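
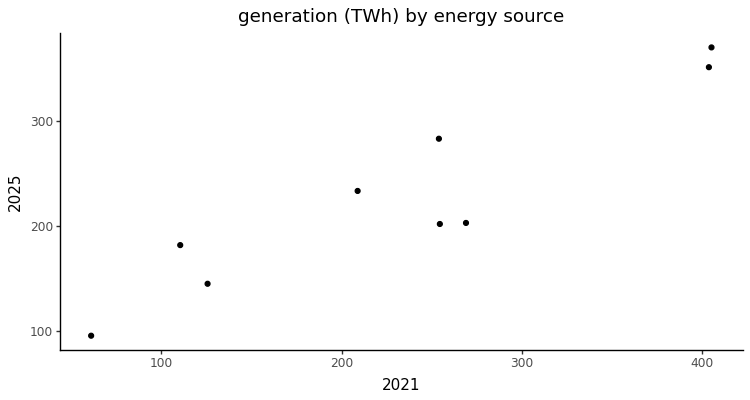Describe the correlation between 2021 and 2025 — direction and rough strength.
Points are positively correlated; strong (|r| ≈ 0.9).

positive, strong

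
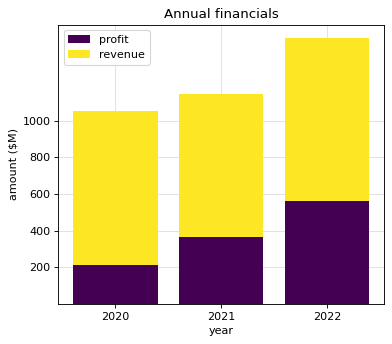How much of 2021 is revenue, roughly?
≈ 800

revenue top ≈ 1200, bottom ≈ 400; segment ≈ 800.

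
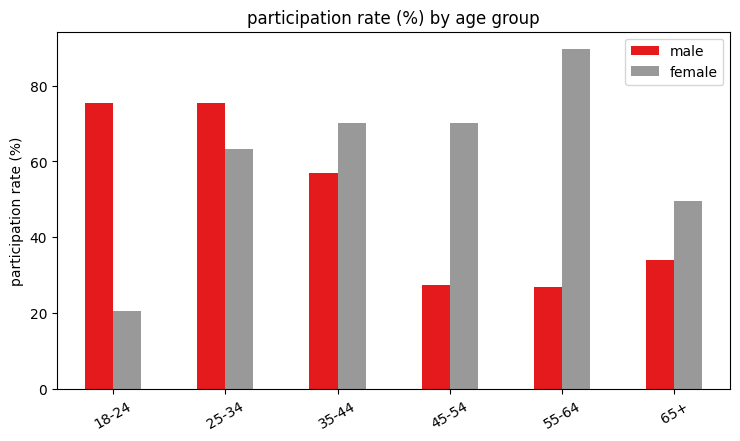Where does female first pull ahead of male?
35-44

25-34: female ≈ 60 vs male ≈ 80 (not yet); 35-44: female ≈ 70 vs male ≈ 60 (first crossover).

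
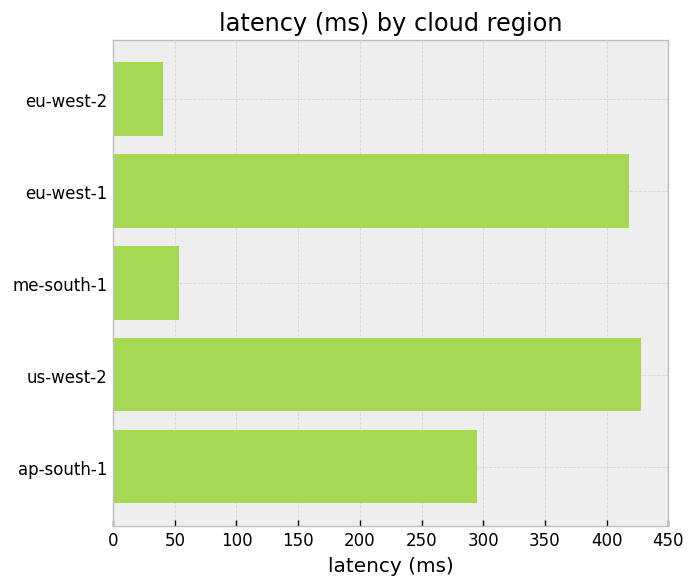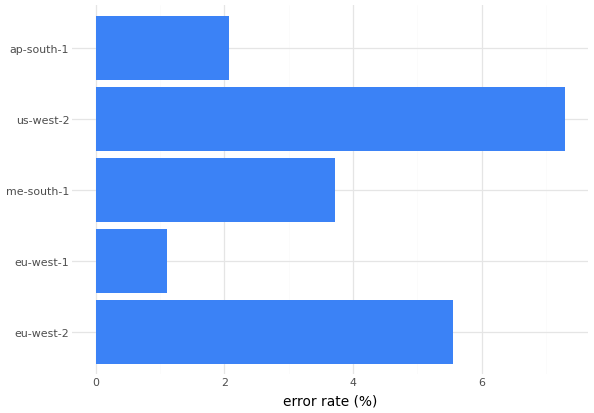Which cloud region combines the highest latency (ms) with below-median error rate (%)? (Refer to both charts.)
Chart 2 median error rate (%) ≈ 4; below-median cloud regions: eu-west-1, ap-south-1. Among those, eu-west-1 has the highest latency (ms) (≈ 400).

eu-west-1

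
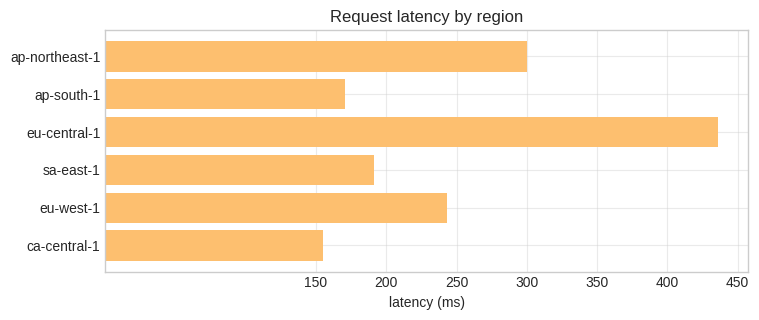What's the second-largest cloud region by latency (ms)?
ap-northeast-1

Top 3: eu-central-1 ≈ 450, ap-northeast-1 ≈ 300, eu-west-1 ≈ 250.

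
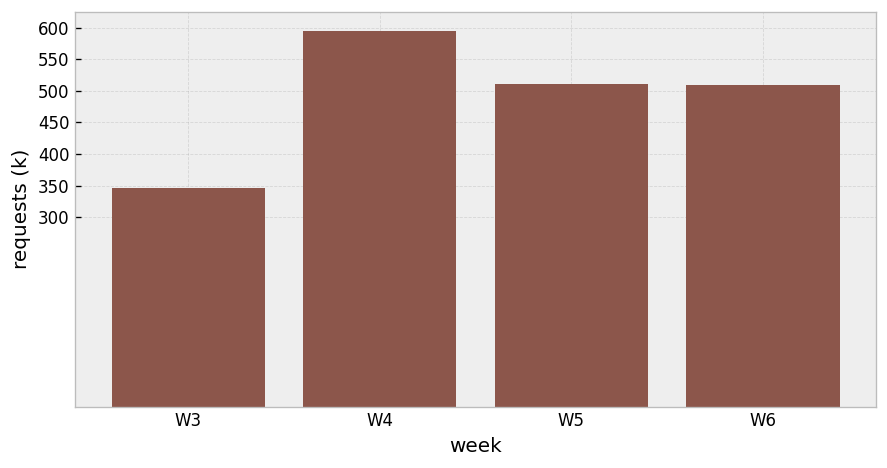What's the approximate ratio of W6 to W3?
≈ 1.43×

W6 ≈ 500, W3 ≈ 350; 500/350 ≈ 1.43.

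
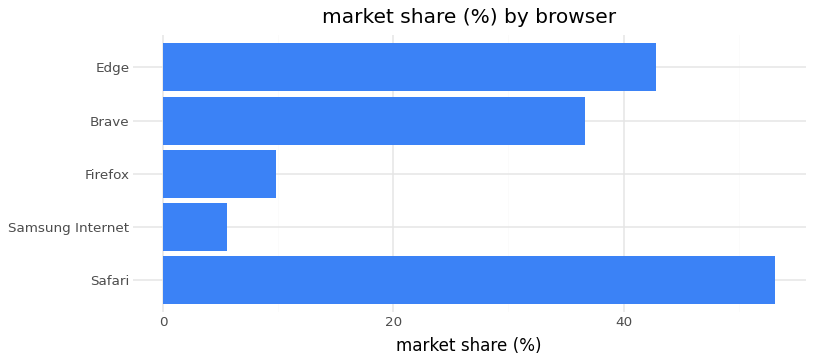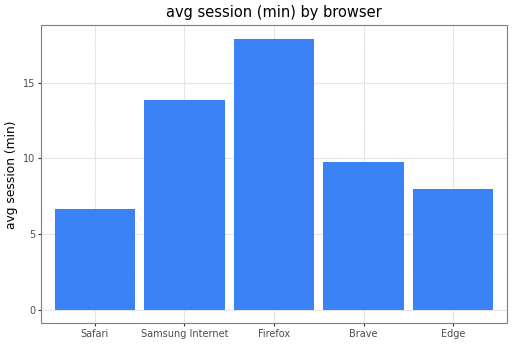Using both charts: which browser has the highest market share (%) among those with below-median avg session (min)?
Chart 2 median avg session (min) ≈ 10; below-median browsers: Safari, Edge. Among those, Safari has the highest market share (%) (≈ 55).

Safari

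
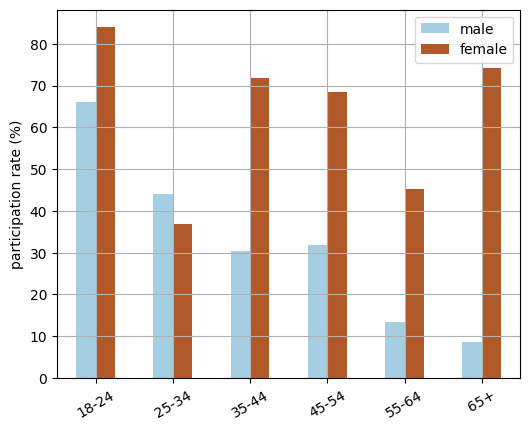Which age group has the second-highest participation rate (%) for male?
25-34

Top 3 for male: 18-24 ≈ 70, 25-34 ≈ 40, 45-54 ≈ 30.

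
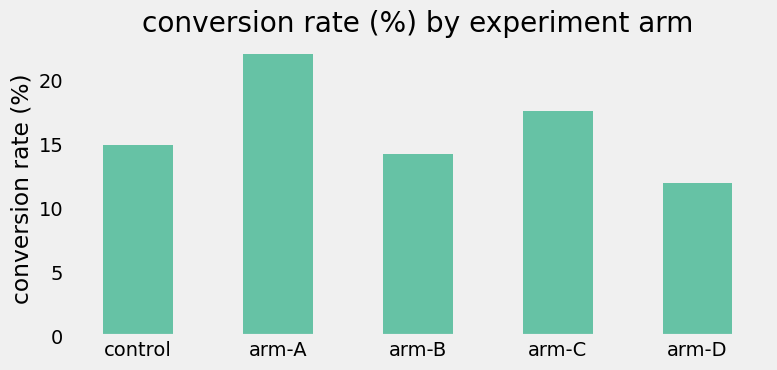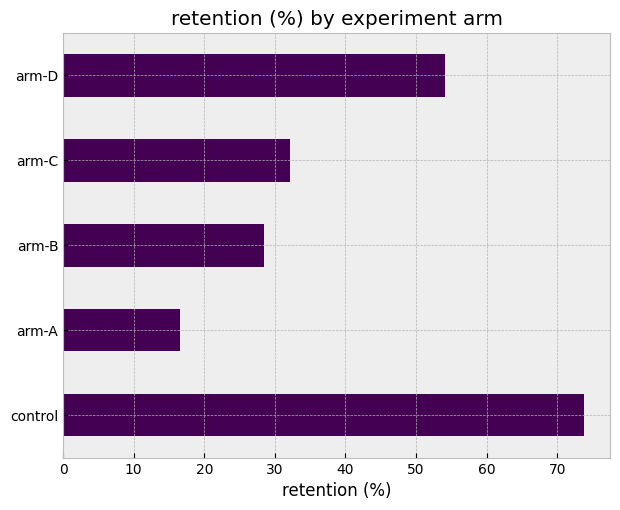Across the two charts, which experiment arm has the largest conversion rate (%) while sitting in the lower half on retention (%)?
Chart 2 median retention (%) ≈ 30; below-median experiment arms: arm-A, arm-B. Among those, arm-A has the highest conversion rate (%) (≈ 20).

arm-A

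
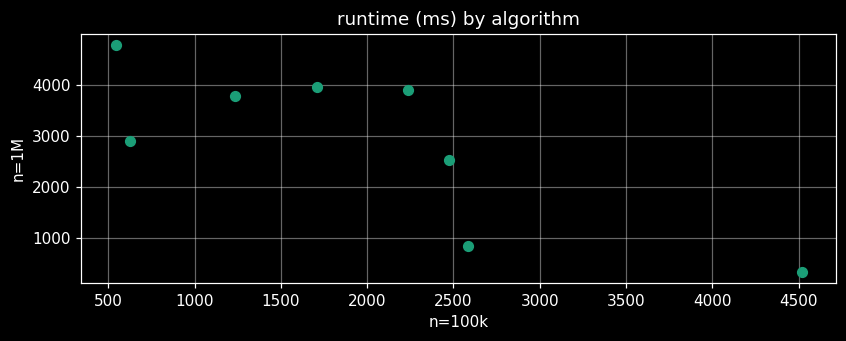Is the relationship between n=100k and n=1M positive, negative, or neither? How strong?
Points are negatively correlated; strong (|r| ≈ 0.8).

negative, strong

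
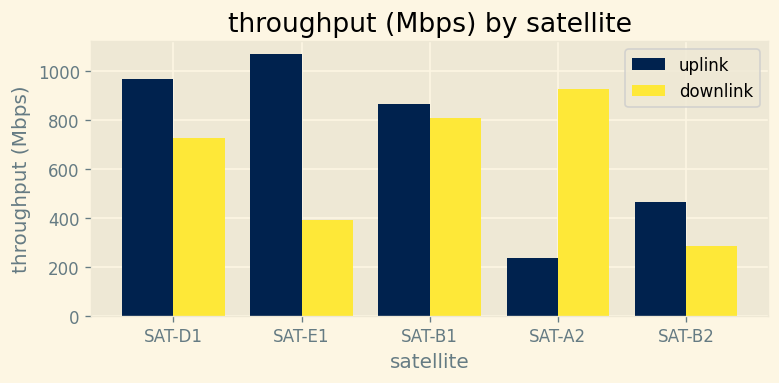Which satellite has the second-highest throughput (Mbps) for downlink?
Top 3 for downlink: SAT-A2 ≈ 900, SAT-B1 ≈ 800, SAT-D1 ≈ 700.

SAT-B1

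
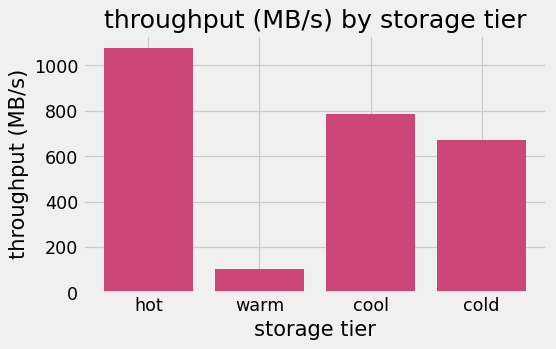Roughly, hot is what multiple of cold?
≈ 1.57×

hot ≈ 1100, cold ≈ 700; 1100/700 ≈ 1.57.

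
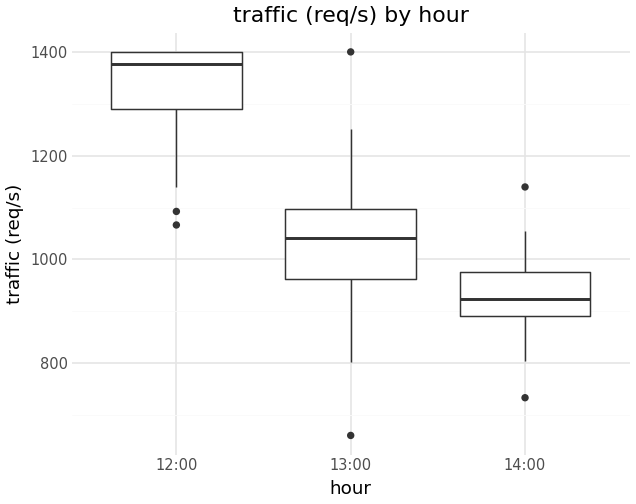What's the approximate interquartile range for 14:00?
≈ 100

Q3 ≈ 1000, Q1 ≈ 900; IQR ≈ 100.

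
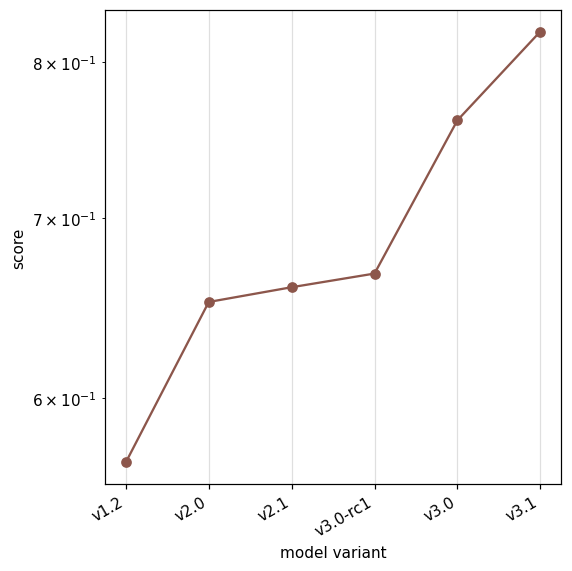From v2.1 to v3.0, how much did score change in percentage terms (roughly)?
≈ +15.4%

v2.1 ≈ 0.65, v3.0 ≈ 0.75; (0.75 − 0.65) / 0.65 ≈ +15.4%.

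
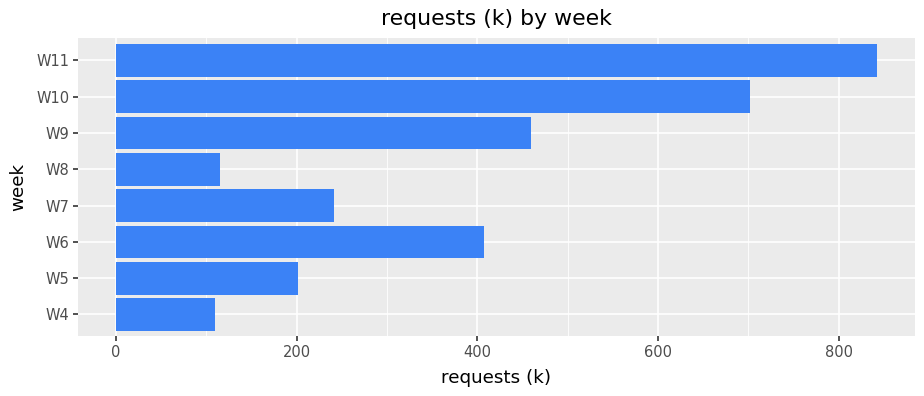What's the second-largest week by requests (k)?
Top 3: W11 ≈ 800, W10 ≈ 700, W9 ≈ 500.

W10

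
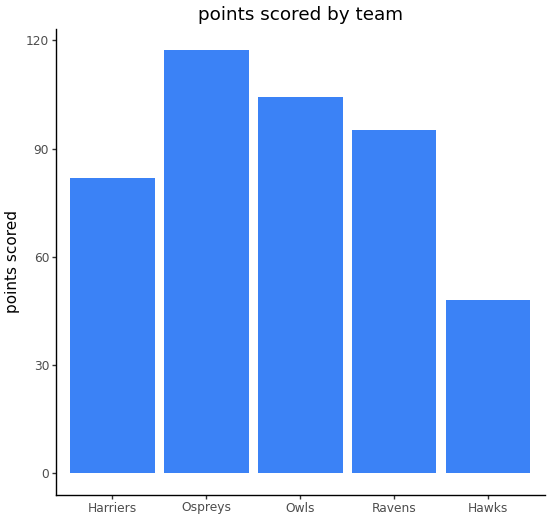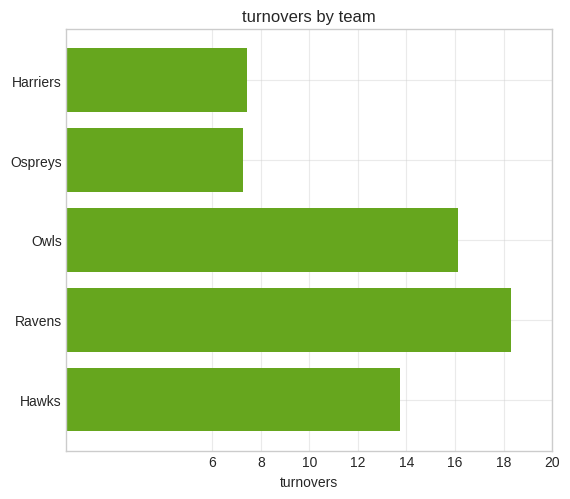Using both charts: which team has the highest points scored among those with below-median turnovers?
Chart 2 median turnovers ≈ 14; below-median teams: Harriers, Ospreys. Among those, Ospreys has the highest points scored (≈ 120).

Ospreys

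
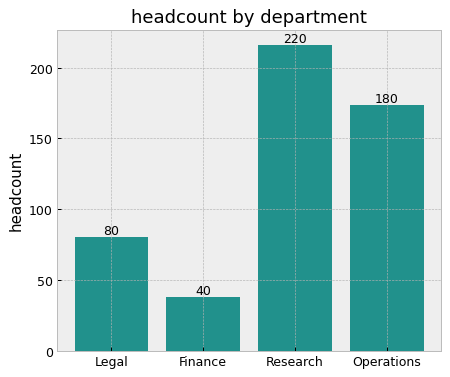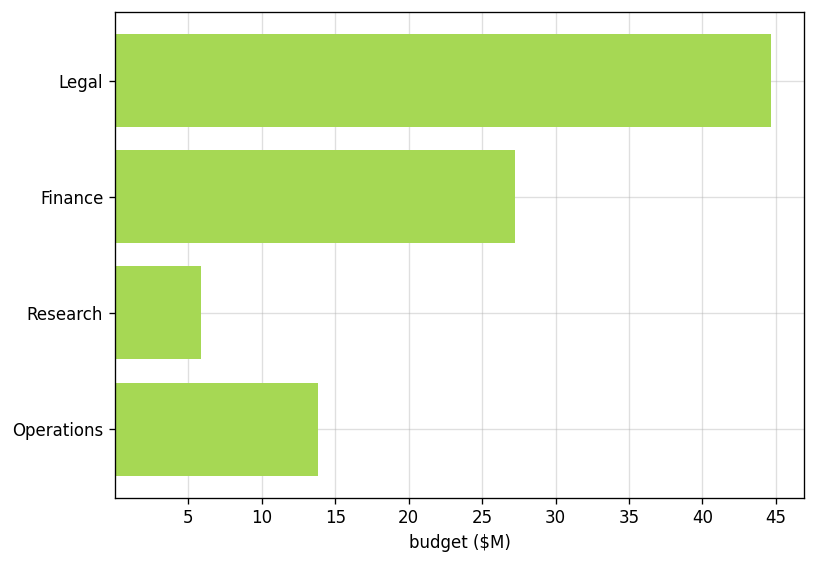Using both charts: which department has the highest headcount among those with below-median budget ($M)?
Chart 2 median budget ($M) ≈ 20; below-median departments: Research, Operations. Among those, Research has the highest headcount (≈ 220).

Research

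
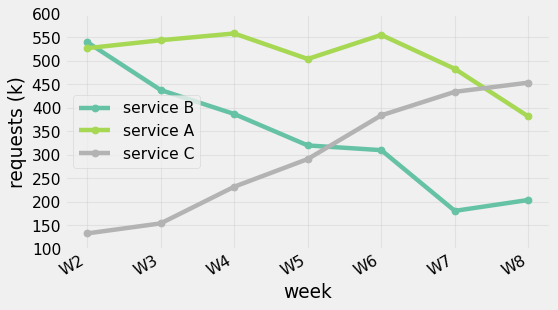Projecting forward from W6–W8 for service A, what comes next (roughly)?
Last three: 550, 500, 400 → slope ≈ -75/step → next ≈ 325.

≈ 325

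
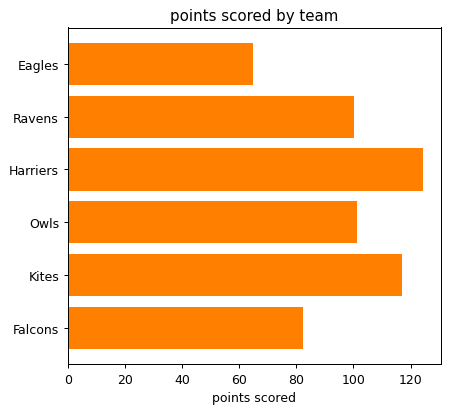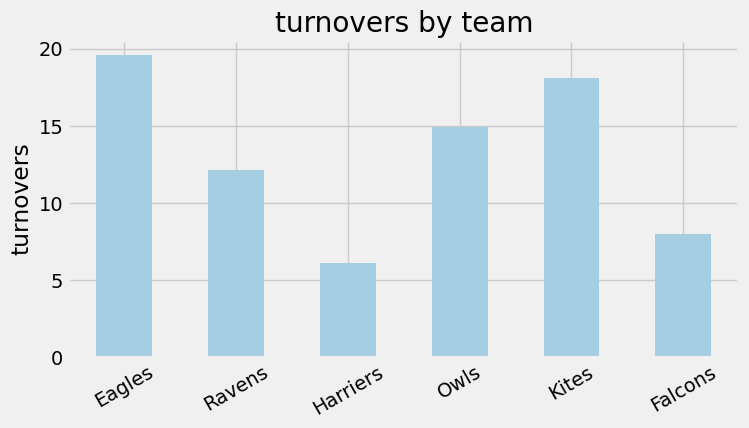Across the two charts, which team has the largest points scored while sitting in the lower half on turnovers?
Chart 2 median turnovers ≈ 14; below-median teams: Ravens, Harriers, Falcons. Among those, Harriers has the highest points scored (≈ 120).

Harriers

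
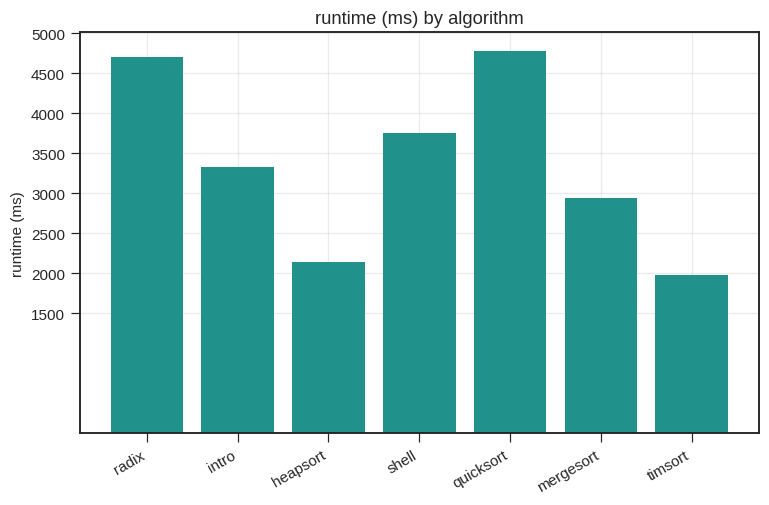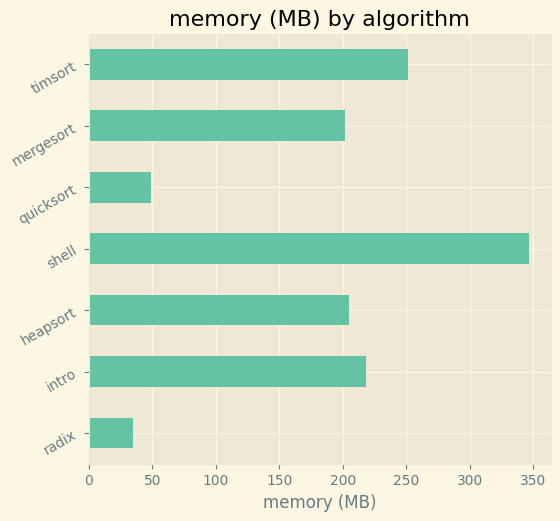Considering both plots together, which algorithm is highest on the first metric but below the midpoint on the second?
Chart 2 median memory (MB) ≈ 200; below-median algorithms: radix, quicksort, mergesort. Among those, quicksort has the highest runtime (ms) (≈ 5000).

quicksort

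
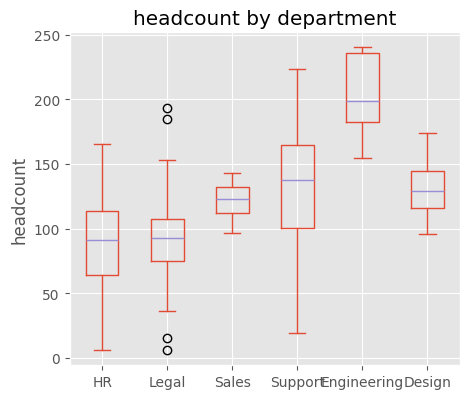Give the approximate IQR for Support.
Q3 ≈ 160, Q1 ≈ 100; IQR ≈ 60.

≈ 60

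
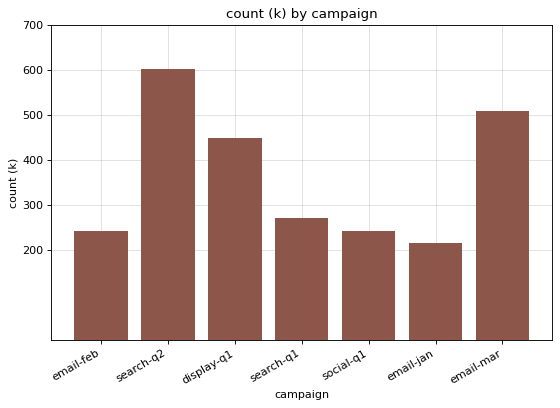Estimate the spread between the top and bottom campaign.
≈ 400

Max search-q2 ≈ 600, min email-jan ≈ 200; range ≈ 400.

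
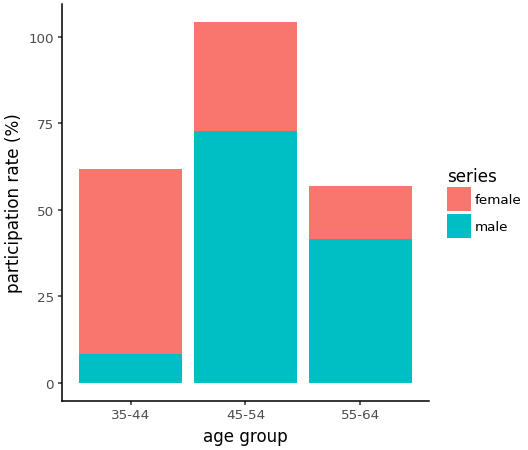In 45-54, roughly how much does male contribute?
male top ≈ 70, bottom ≈ 0; segment ≈ 70.

≈ 70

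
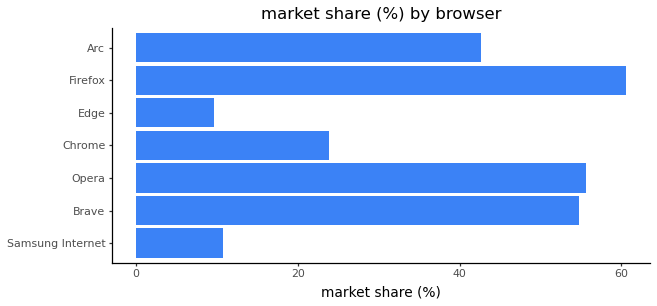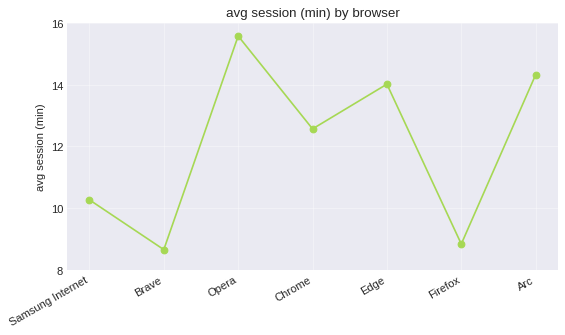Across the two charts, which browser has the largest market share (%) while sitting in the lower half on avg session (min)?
Chart 2 median avg session (min) ≈ 12; below-median browsers: Samsung Internet, Brave, Firefox. Among those, Firefox has the highest market share (%) (≈ 60).

Firefox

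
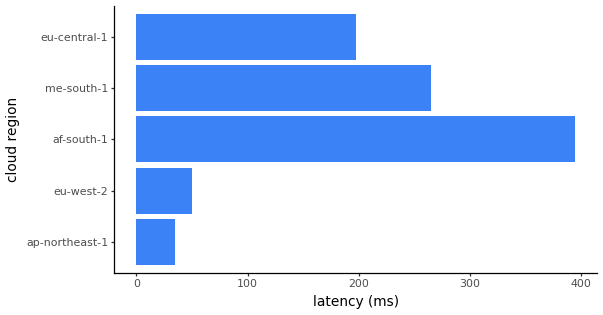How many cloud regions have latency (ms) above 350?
Above 350: af-south-1.

1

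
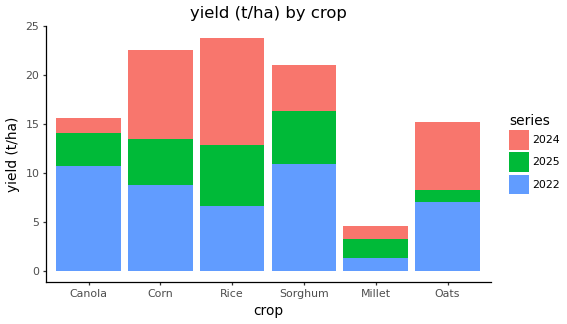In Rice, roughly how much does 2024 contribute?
2024 top ≈ 24, bottom ≈ 12; segment ≈ 12.

≈ 12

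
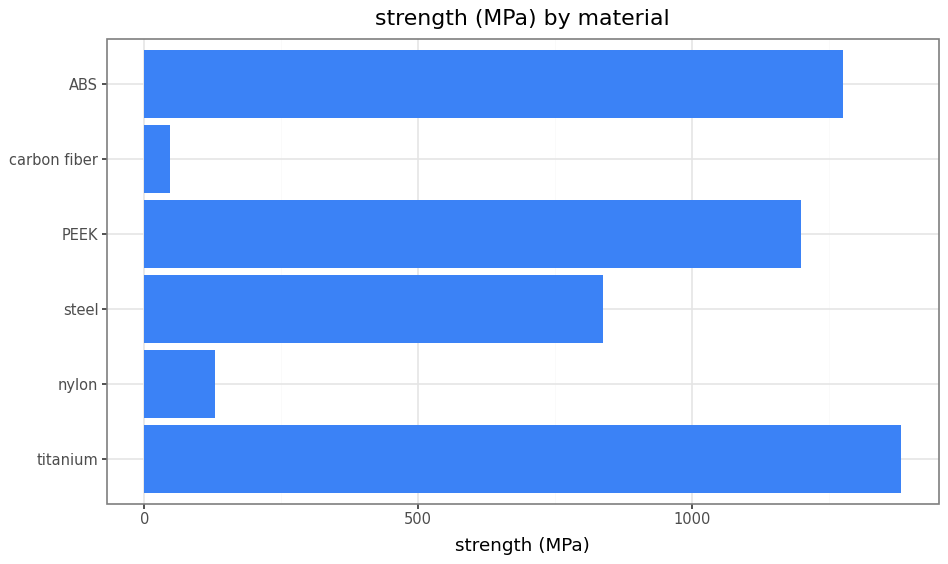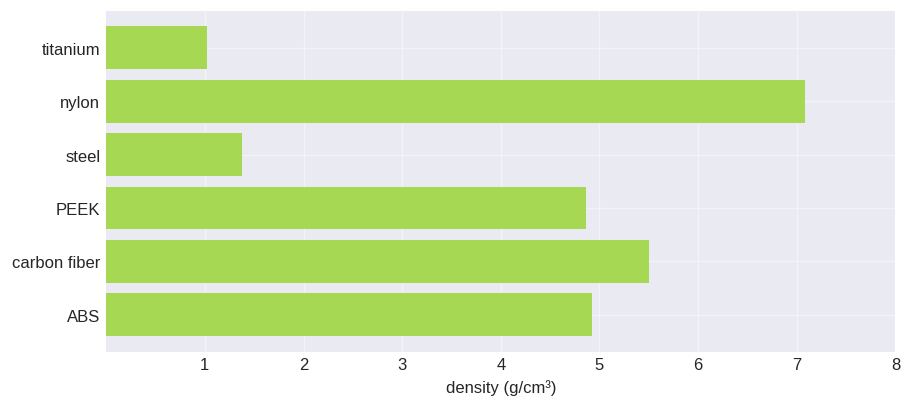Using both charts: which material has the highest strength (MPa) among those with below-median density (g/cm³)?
Chart 2 median density (g/cm³) ≈ 5; below-median materials: titanium, steel, PEEK. Among those, titanium has the highest strength (MPa) (≈ 1400).

titanium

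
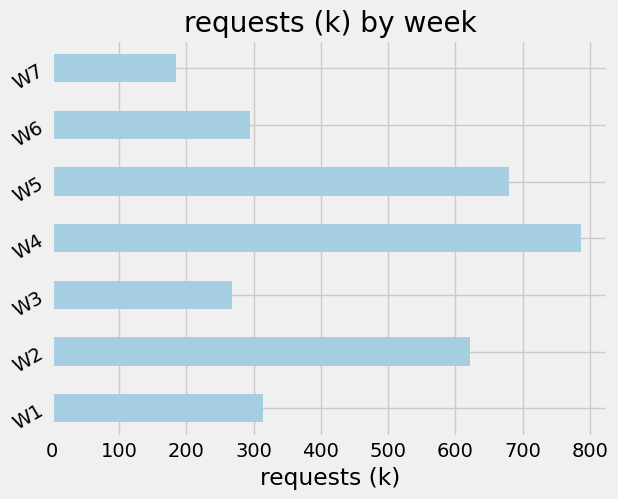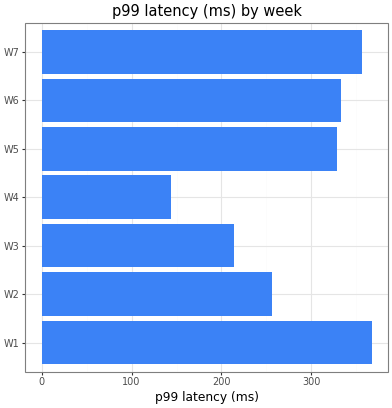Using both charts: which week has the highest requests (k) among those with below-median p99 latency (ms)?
Chart 2 median p99 latency (ms) ≈ 350; below-median weeks: W2, W3, W4. Among those, W4 has the highest requests (k) (≈ 800).

W4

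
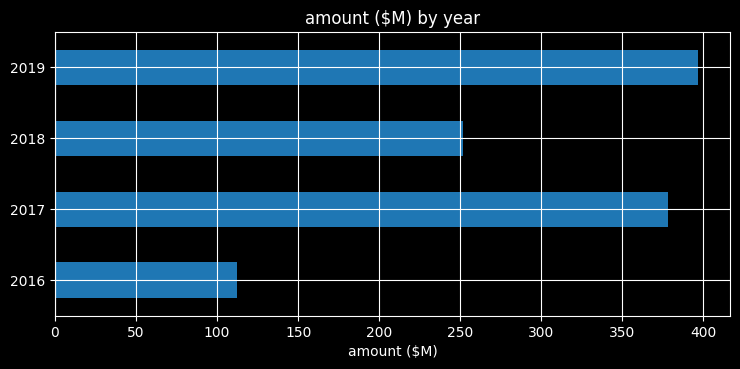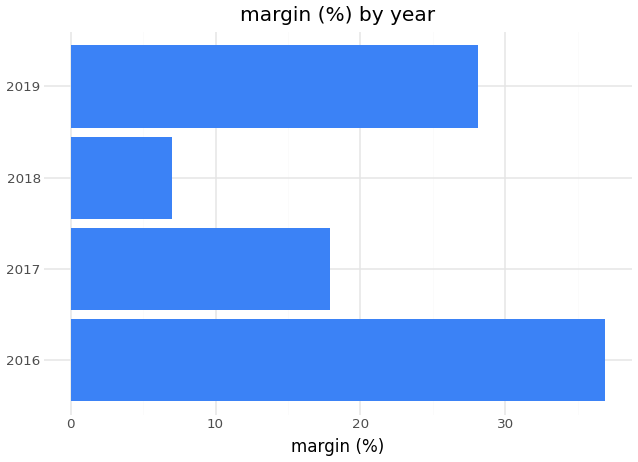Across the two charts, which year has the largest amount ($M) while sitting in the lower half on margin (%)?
Chart 2 median margin (%) ≈ 25; below-median years: 2017, 2018. Among those, 2017 has the highest amount ($M) (≈ 400).

2017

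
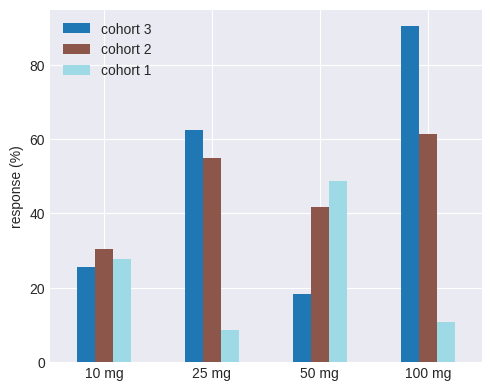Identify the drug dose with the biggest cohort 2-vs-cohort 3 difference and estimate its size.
100 mg, ≈ 30 %

100 mg: cohort 2 ≈ 60, cohort 3 ≈ 90 → gap ≈ 30. Next-largest (50 mg) is only ≈ 20.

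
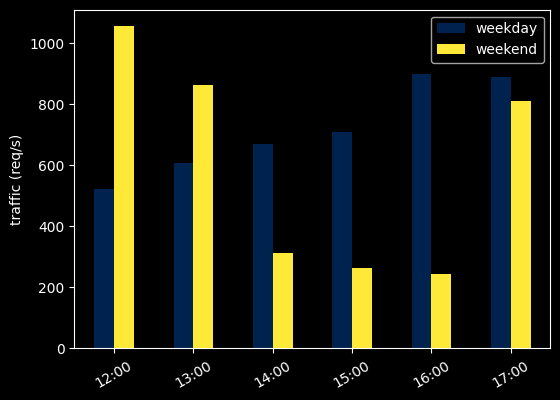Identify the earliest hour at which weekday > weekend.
14:00

13:00: weekday ≈ 600 vs weekend ≈ 900 (not yet); 14:00: weekday ≈ 700 vs weekend ≈ 300 (first crossover).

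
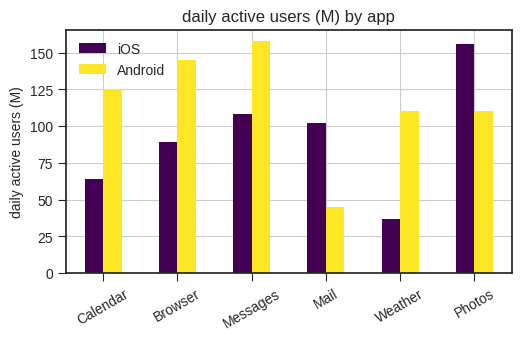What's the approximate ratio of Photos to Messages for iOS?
≈ 1.6×

Photos ≈ 160, Messages ≈ 100; 160/100 ≈ 1.6.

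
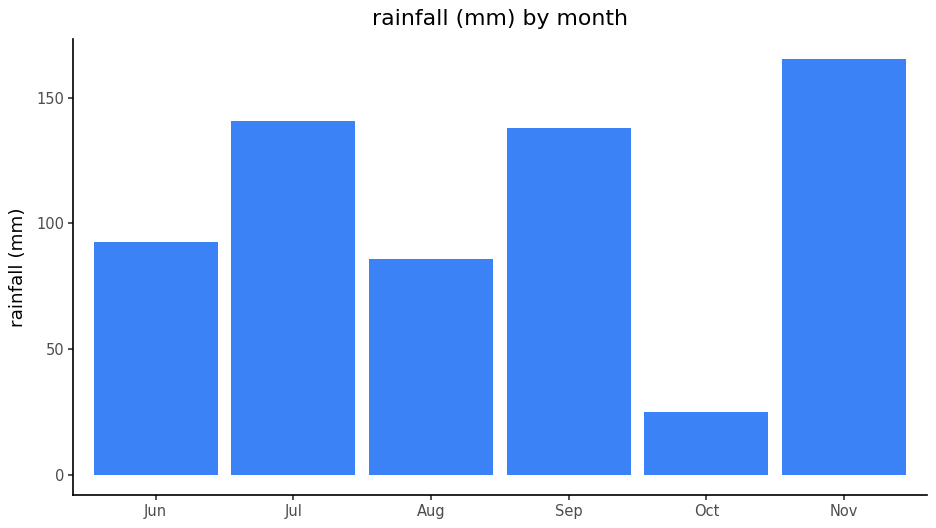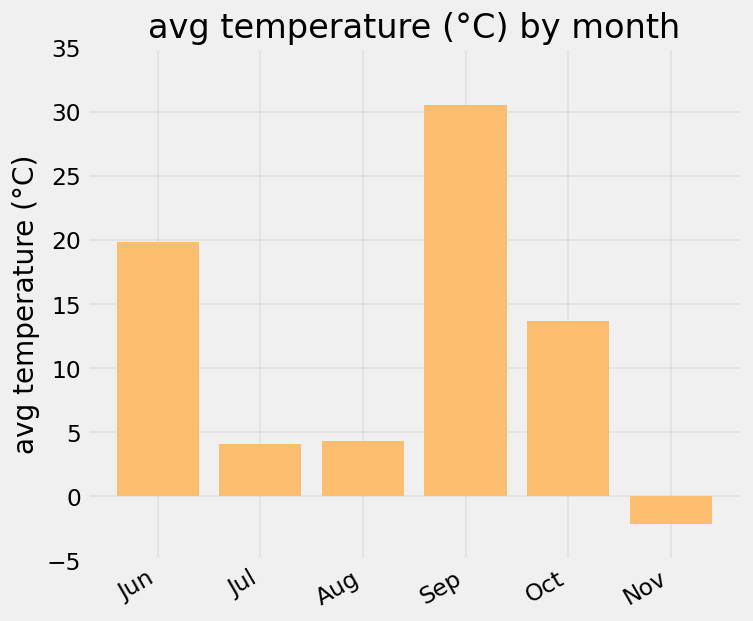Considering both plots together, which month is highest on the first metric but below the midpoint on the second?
Nov

Chart 2 median avg temperature (°C) ≈ 10; below-median months: Jul, Aug, Nov. Among those, Nov has the highest rainfall (mm) (≈ 160).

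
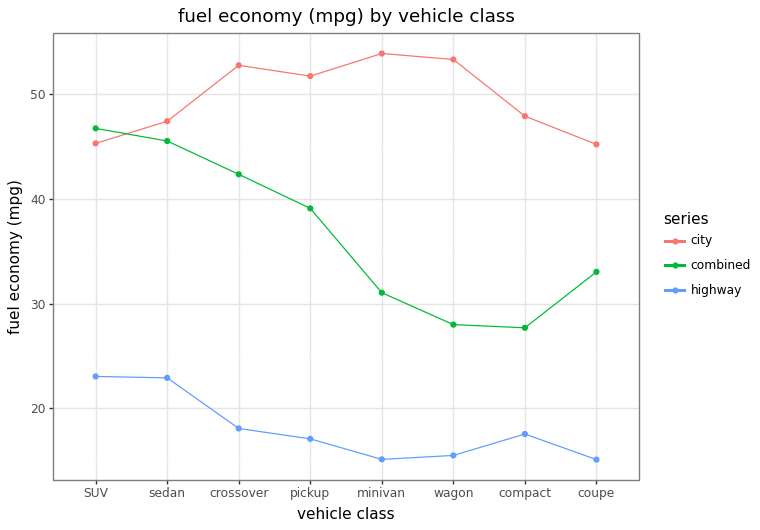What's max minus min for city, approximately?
≈ 10

Max minivan ≈ 55, min coupe ≈ 45; range ≈ 10.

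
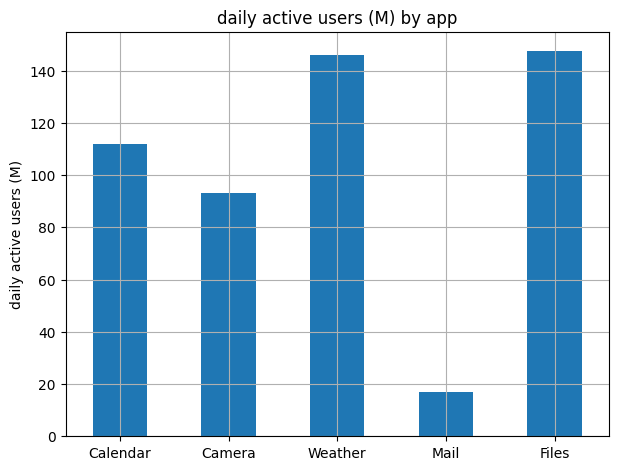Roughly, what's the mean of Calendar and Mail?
(120 + 20) / 2 ≈ 70.

≈ 70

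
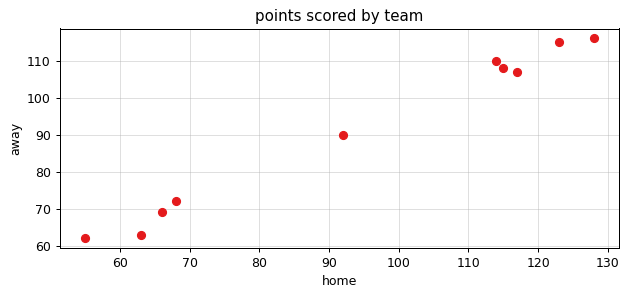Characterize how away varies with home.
Points are positively correlated; strong (|r| ≈ 1.0).

positive, strong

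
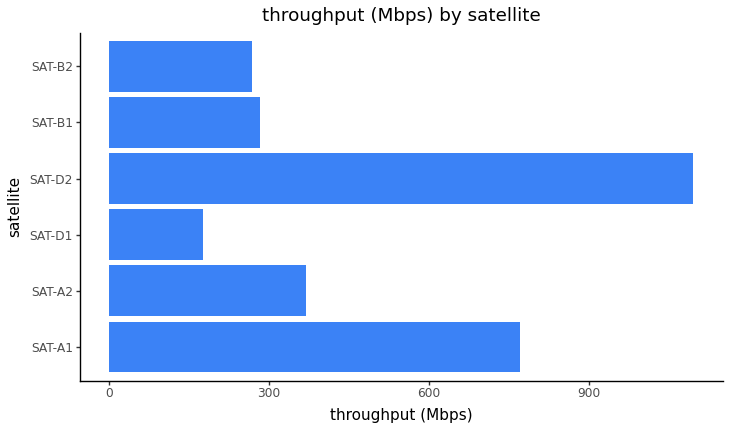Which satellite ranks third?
Top 4: SAT-D2 ≈ 1100, SAT-A1 ≈ 800, SAT-A2 ≈ 400, SAT-B1 ≈ 300.

SAT-A2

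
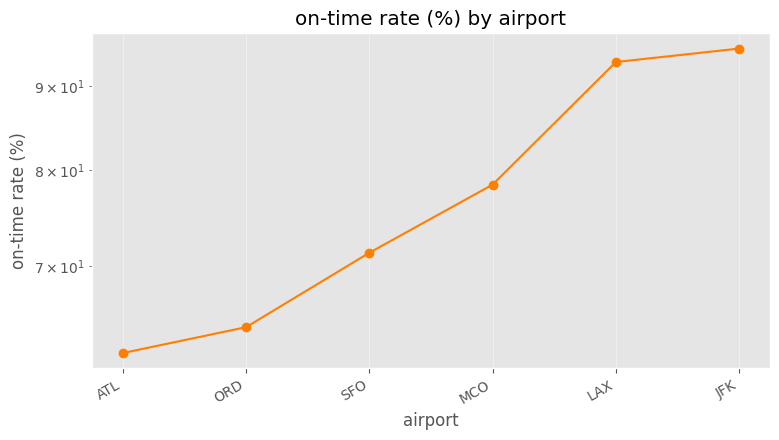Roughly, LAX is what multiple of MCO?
LAX ≈ 95, MCO ≈ 80; 95/80 ≈ 1.19.

≈ 1.19×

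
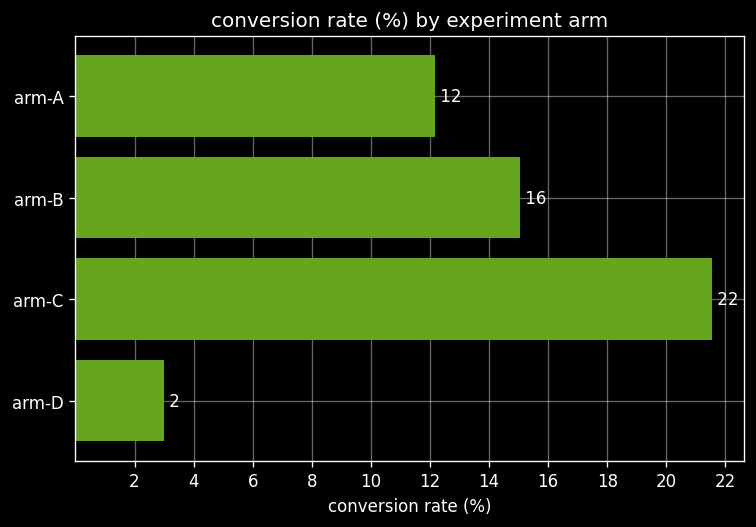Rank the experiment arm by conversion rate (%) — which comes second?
arm-B

Top 3: arm-C ≈ 22, arm-B ≈ 16, arm-A ≈ 12.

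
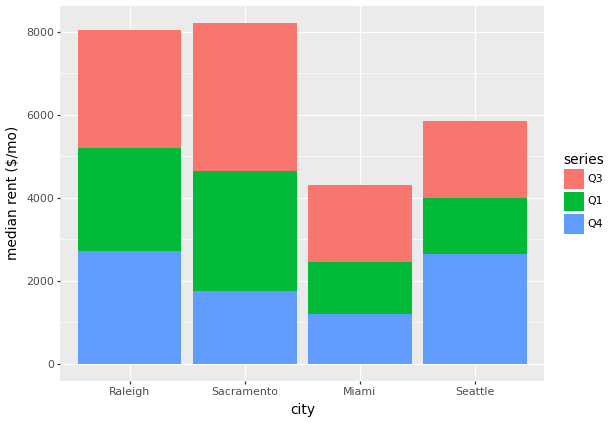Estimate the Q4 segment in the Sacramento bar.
≈ 2000

Q4 top ≈ 2000, bottom ≈ 0; segment ≈ 2000.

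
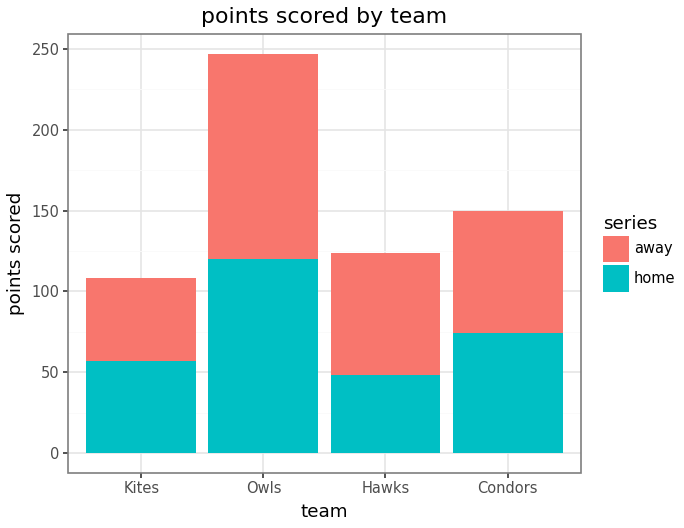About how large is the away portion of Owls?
≈ 125

away top ≈ 250, bottom ≈ 125; segment ≈ 125.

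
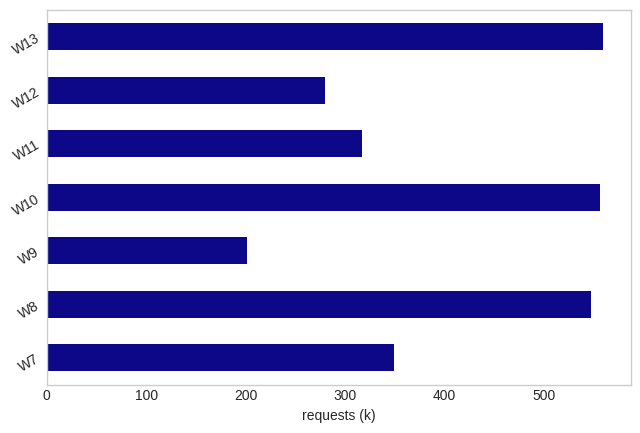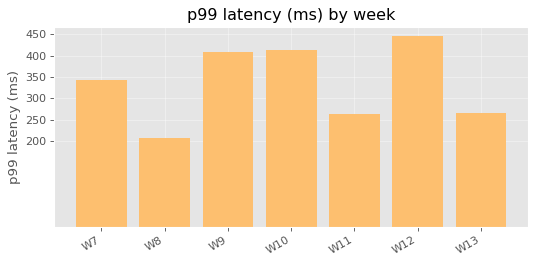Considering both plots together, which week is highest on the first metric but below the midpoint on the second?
Chart 2 median p99 latency (ms) ≈ 350; below-median weeks: W8, W11, W13. Among those, W13 has the highest requests (k) (≈ 600).

W13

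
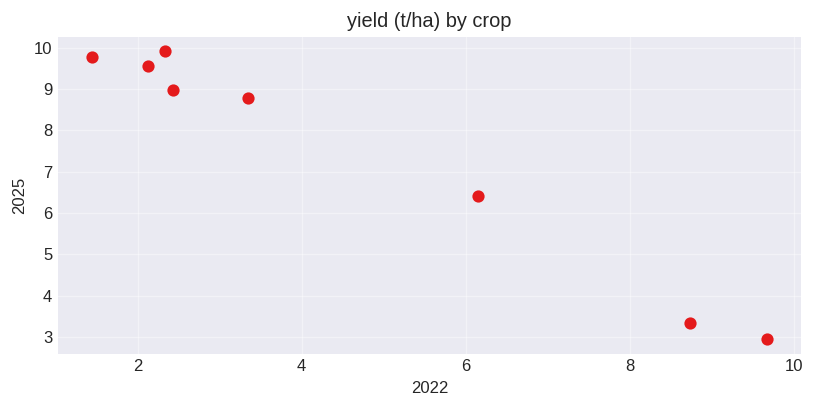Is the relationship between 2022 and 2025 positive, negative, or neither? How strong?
negative, strong

Points are negatively correlated; strong (|r| ≈ 1.0).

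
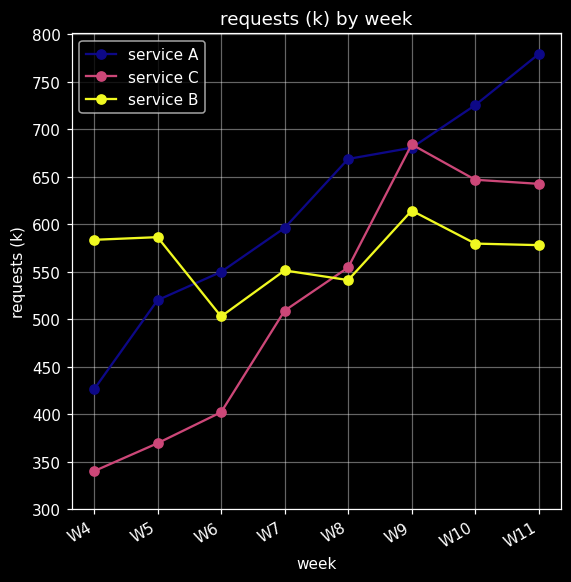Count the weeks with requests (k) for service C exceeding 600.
3

Above 600: W9, W10, W11.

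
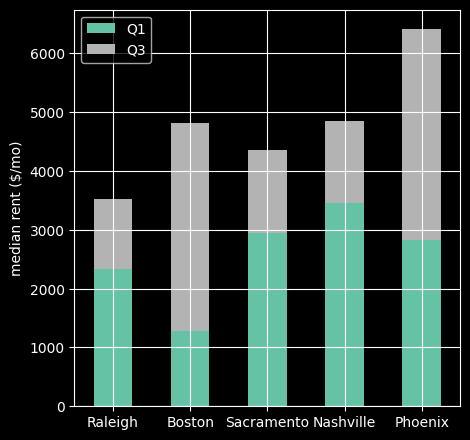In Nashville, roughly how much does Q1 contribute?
Q1 top ≈ 3000, bottom ≈ 0; segment ≈ 3000.

≈ 3000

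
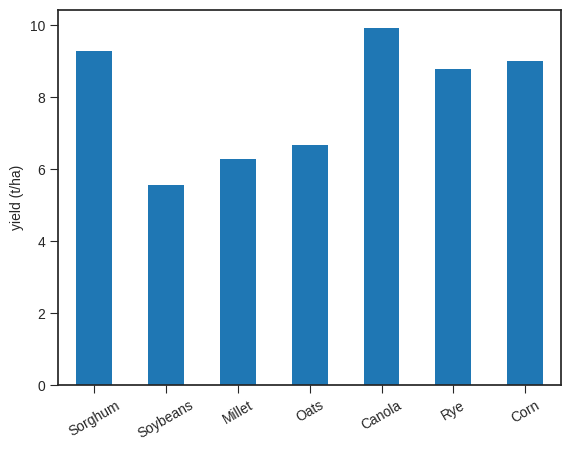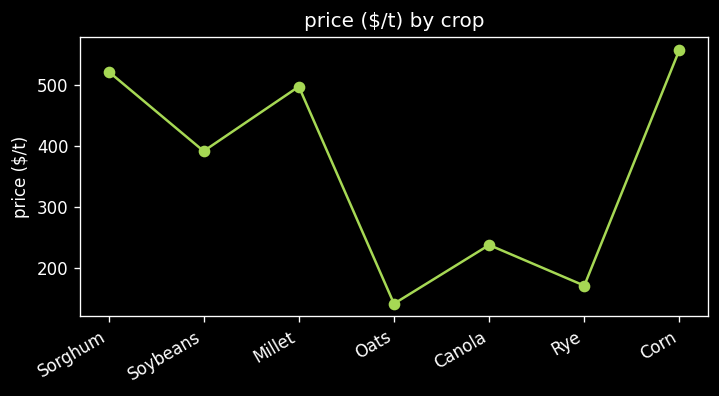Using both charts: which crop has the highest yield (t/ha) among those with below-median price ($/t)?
Canola

Chart 2 median price ($/t) ≈ 400; below-median crops: Oats, Canola, Rye. Among those, Canola has the highest yield (t/ha) (≈ 10).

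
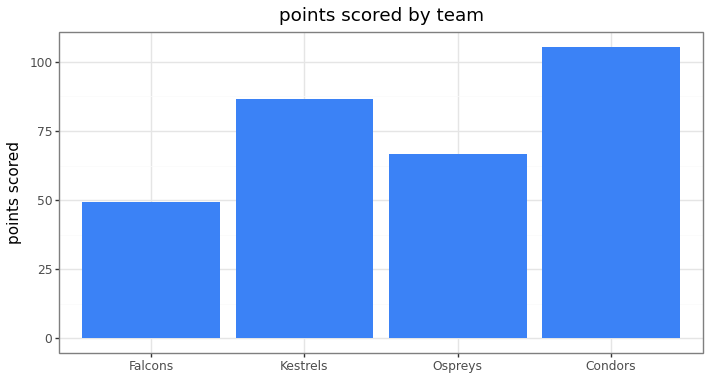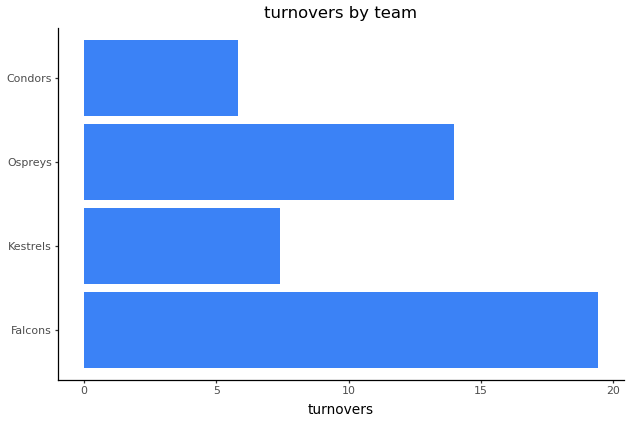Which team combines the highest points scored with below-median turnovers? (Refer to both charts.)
Condors

Chart 2 median turnovers ≈ 10; below-median teams: Kestrels, Condors. Among those, Condors has the highest points scored (≈ 110).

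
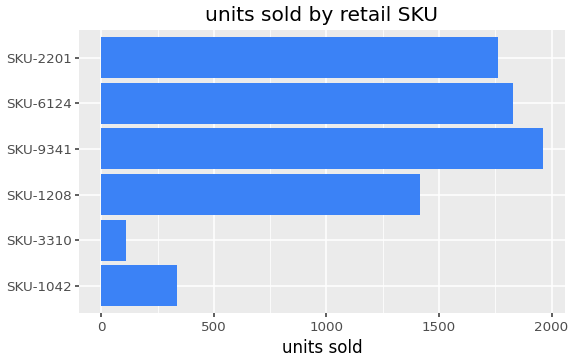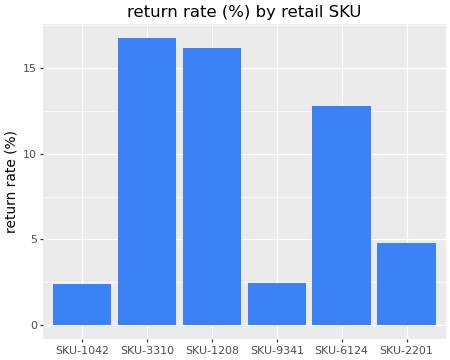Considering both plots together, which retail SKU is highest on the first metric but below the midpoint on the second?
Chart 2 median return rate (%) ≈ 8; below-median retail SKUs: SKU-1042, SKU-9341, SKU-2201. Among those, SKU-9341 has the highest units sold (≈ 2000).

SKU-9341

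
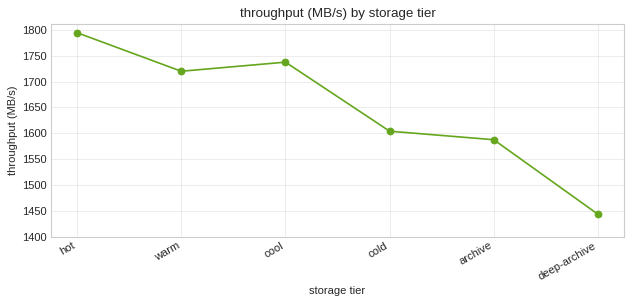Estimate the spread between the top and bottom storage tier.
≈ 350

Max hot ≈ 1800, min deep-archive ≈ 1450; range ≈ 350.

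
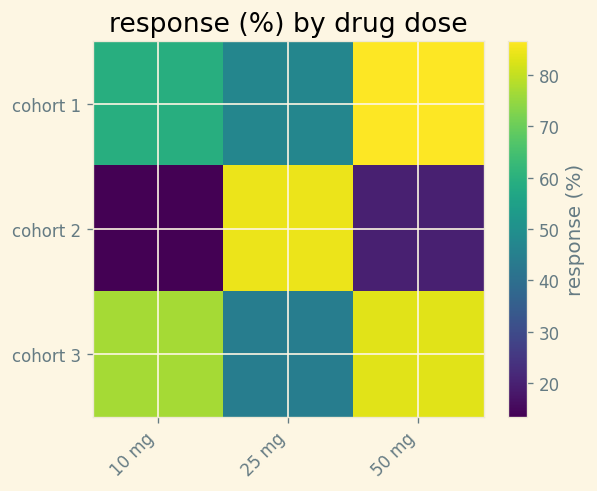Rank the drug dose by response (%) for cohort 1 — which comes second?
10 mg

Top 3 for cohort 1: 50 mg ≈ 90, 10 mg ≈ 60, 25 mg ≈ 50.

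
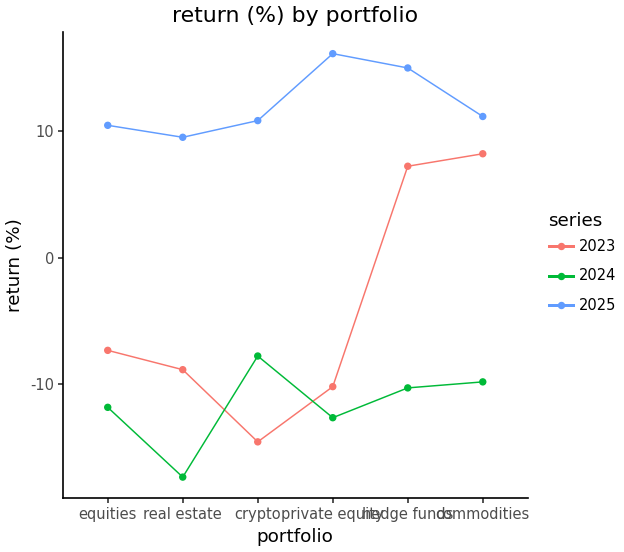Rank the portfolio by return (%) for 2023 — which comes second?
hedge funds

Top 3 for 2023: commodities ≈ 10, hedge funds ≈ 5, equities ≈ -5.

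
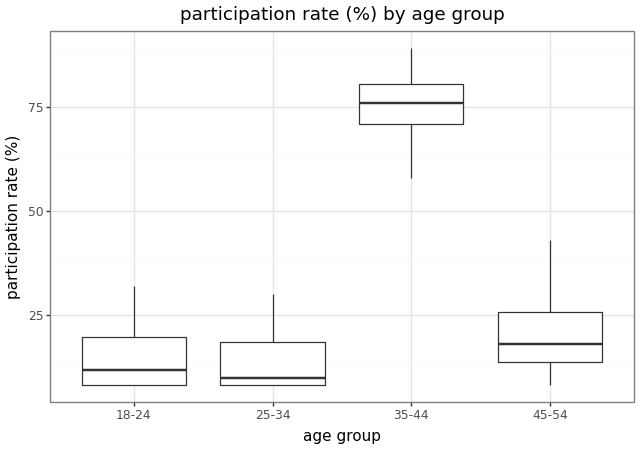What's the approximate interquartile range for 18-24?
≈ 10

Q3 ≈ 20, Q1 ≈ 10; IQR ≈ 10.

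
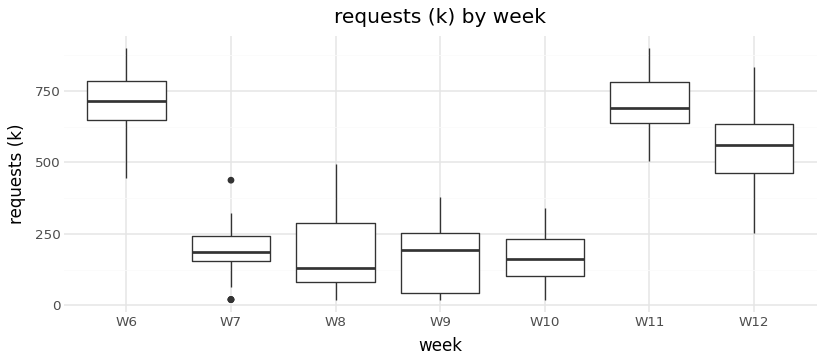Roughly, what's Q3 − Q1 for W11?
Q3 ≈ 800, Q1 ≈ 650; IQR ≈ 150.

≈ 150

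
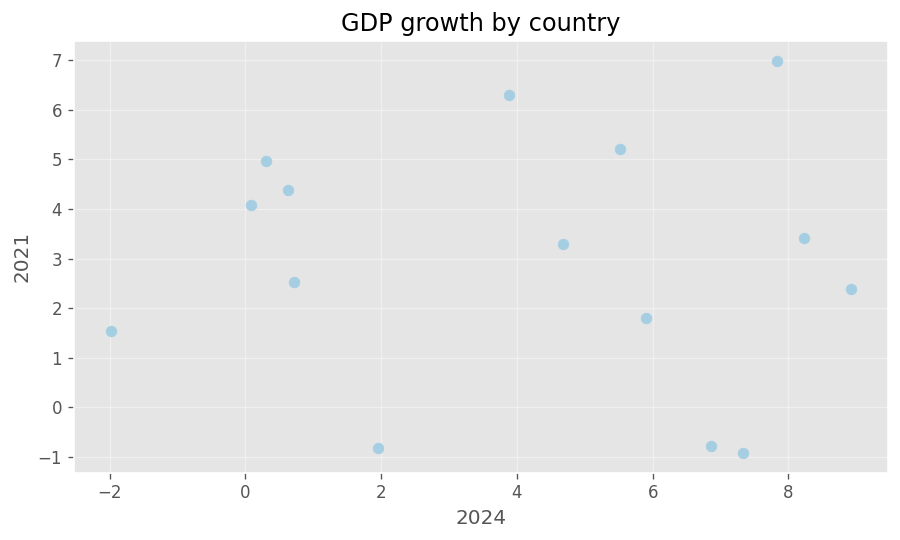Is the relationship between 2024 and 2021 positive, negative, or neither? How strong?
no clear correlation

Points are roughly uncorrelated; weak (|r| ≈ 0.1).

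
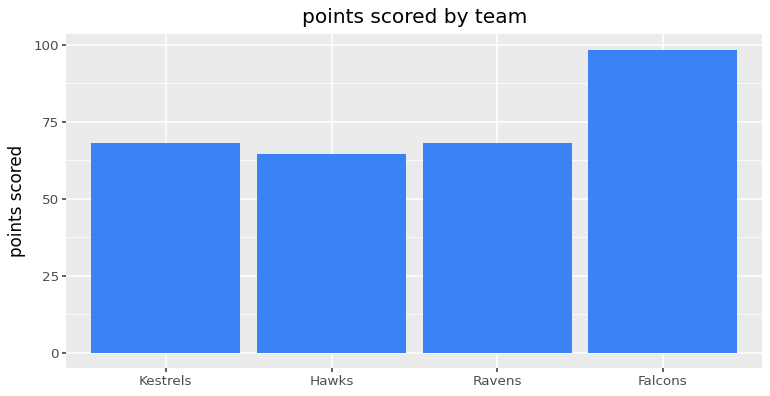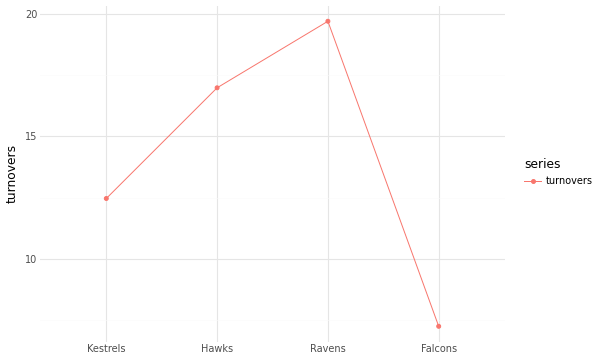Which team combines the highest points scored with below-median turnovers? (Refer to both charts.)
Falcons

Chart 2 median turnovers ≈ 14; below-median teams: Kestrels, Falcons. Among those, Falcons has the highest points scored (≈ 100).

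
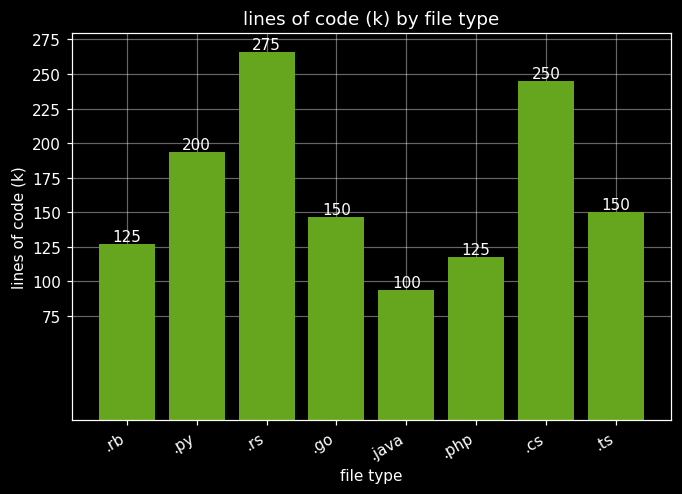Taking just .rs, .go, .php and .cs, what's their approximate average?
≈ 200

(275 + 150 + 125 + 250) / 4 ≈ 200.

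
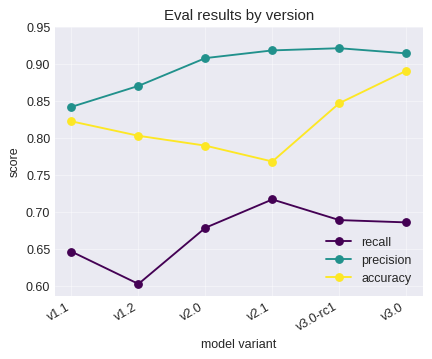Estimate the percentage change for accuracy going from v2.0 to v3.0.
v2.0 ≈ 0.80, v3.0 ≈ 0.90; (0.90 − 0.80) / 0.80 ≈ +12.5%.

≈ +12.5%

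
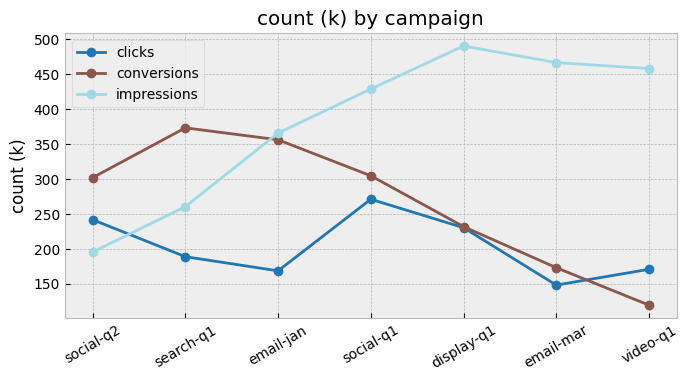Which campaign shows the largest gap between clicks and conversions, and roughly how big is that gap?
email-jan: clicks ≈ 150, conversions ≈ 350 → gap ≈ 200. Next-largest (search-q1) is only ≈ 150.

email-jan, ≈ 200 k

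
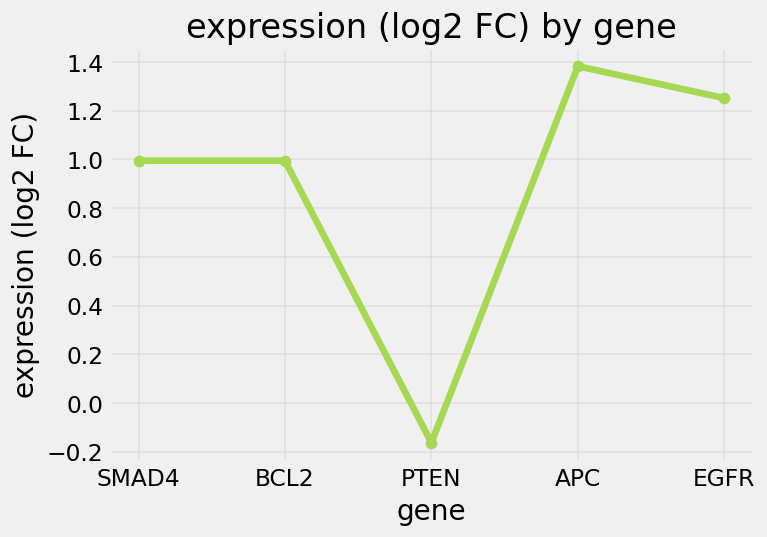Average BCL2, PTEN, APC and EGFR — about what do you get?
≈ 0.85

(1.0 + -0.2 + 1.4 + 1.2) / 4 ≈ 0.85.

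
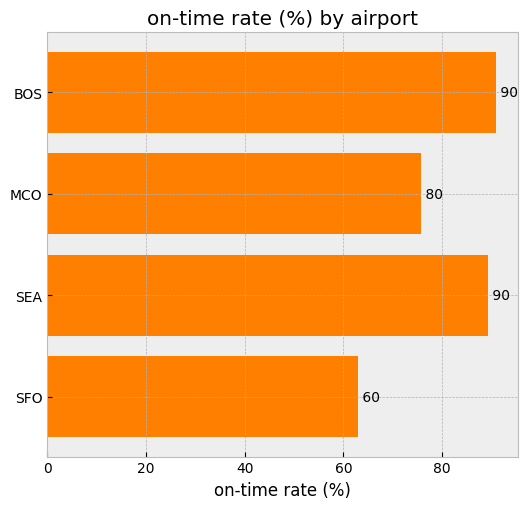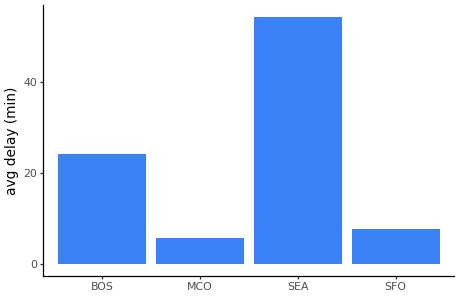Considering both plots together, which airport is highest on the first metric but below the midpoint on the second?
MCO

Chart 2 median avg delay (min) ≈ 15; below-median airports: MCO, SFO. Among those, MCO has the highest on-time rate (%) (≈ 80).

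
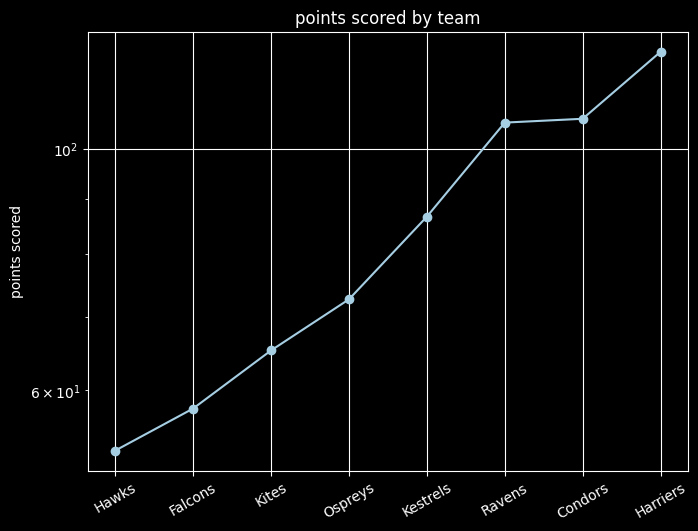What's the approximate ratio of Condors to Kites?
≈ 1.57×

Condors ≈ 110, Kites ≈ 70; 110/70 ≈ 1.57.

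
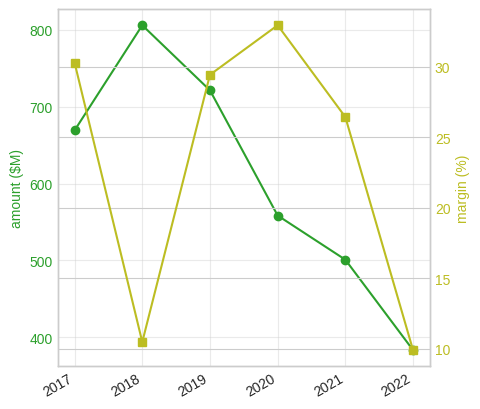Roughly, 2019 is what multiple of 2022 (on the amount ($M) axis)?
2019 ≈ 700, 2022 ≈ 400; 700/400 ≈ 1.75.

≈ 1.75×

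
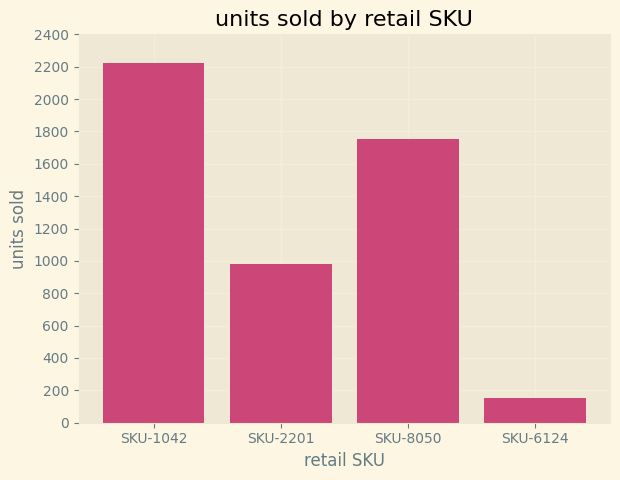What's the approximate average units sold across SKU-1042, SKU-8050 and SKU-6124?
≈ 1400

(2200 + 1800 + 200) / 3 ≈ 1400.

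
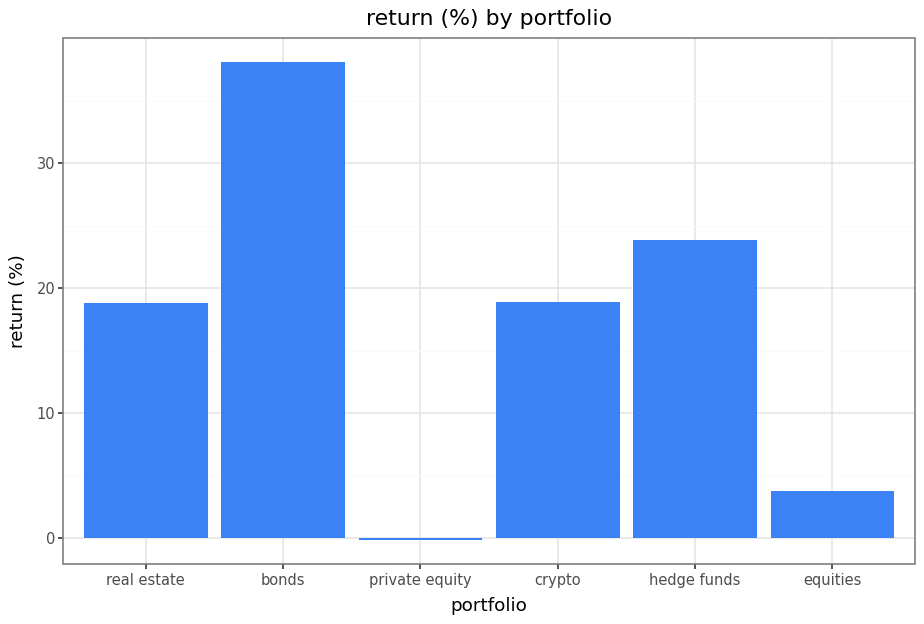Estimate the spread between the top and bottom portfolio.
Max bonds ≈ 40, min private equity ≈ 0; range ≈ 40.

≈ 40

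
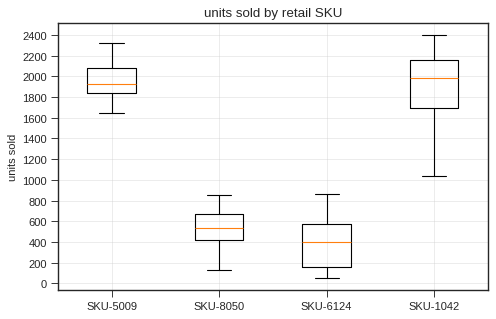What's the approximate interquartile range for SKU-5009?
≈ 200

Q3 ≈ 2000, Q1 ≈ 1800; IQR ≈ 200.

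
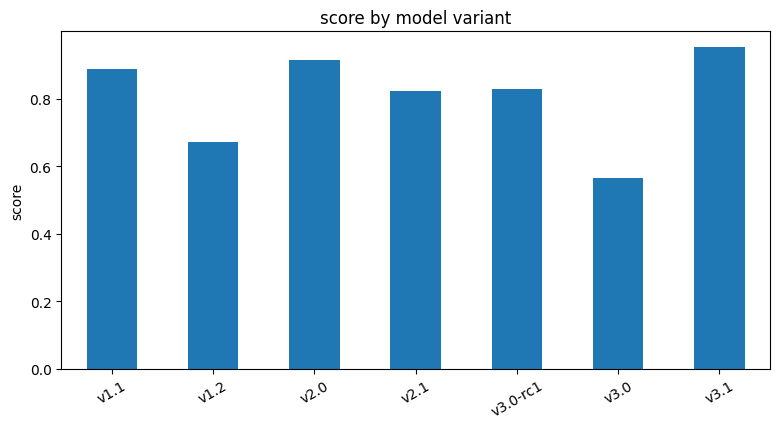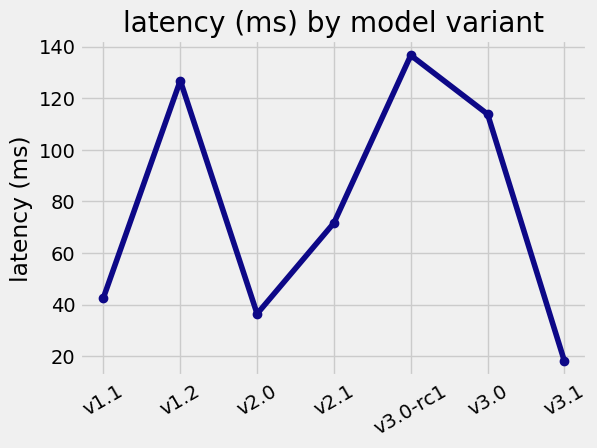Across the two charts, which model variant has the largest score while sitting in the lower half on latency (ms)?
v3.1

Chart 2 median latency (ms) ≈ 80; below-median model variants: v1.1, v2.0, v3.1. Among those, v3.1 has the highest score (≈ 1).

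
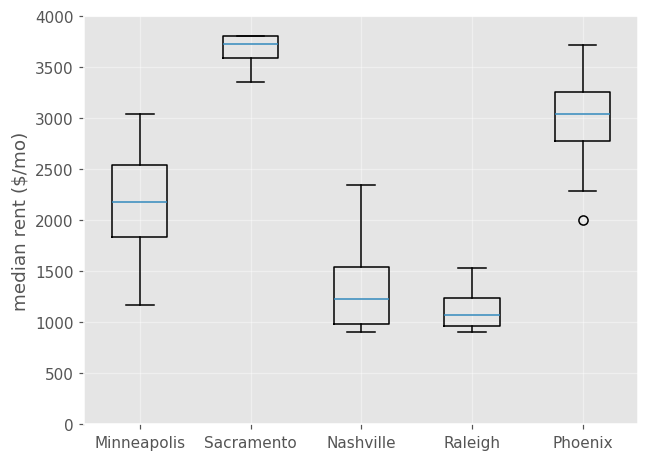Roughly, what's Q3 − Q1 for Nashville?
Q3 ≈ 1500, Q1 ≈ 1000; IQR ≈ 500.

≈ 500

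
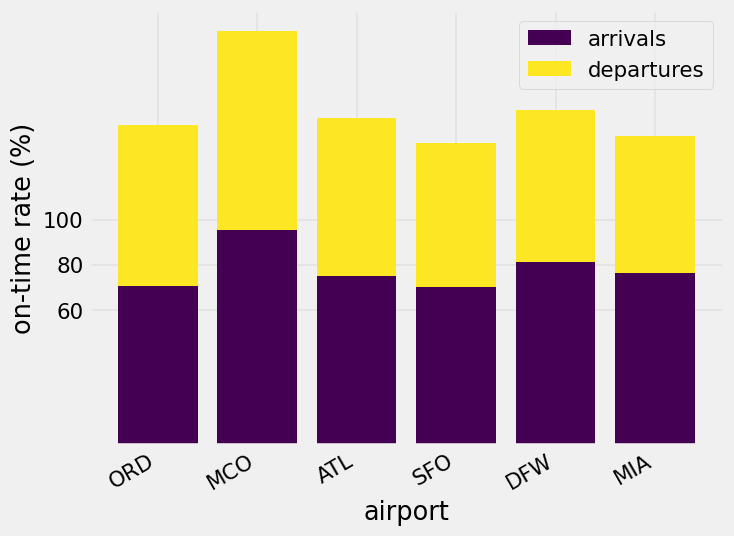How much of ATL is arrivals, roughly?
arrivals top ≈ 80, bottom ≈ 0; segment ≈ 80.

≈ 80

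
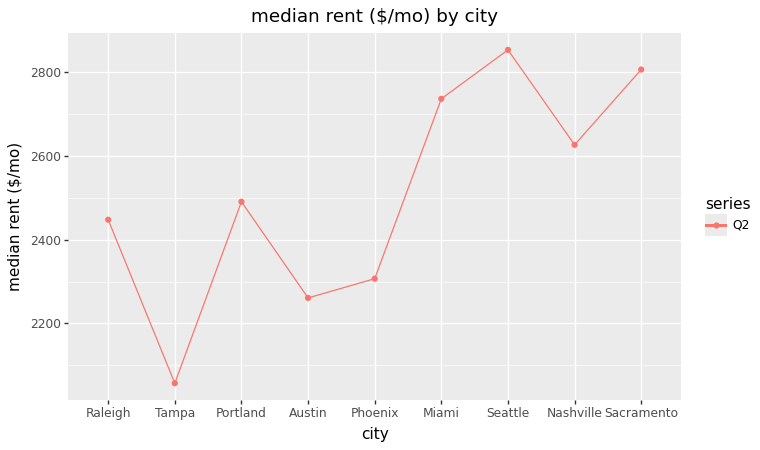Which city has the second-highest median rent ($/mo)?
Top 3: Seattle ≈ 2900, Sacramento ≈ 2800, Miami ≈ 2700.

Sacramento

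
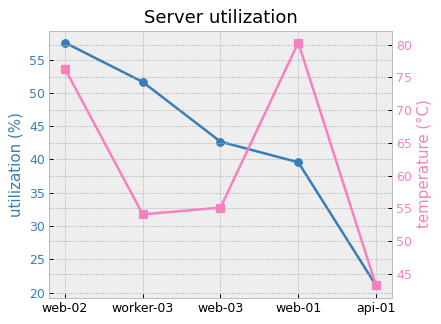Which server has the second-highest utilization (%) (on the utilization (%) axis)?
worker-03

Top 3 (on the utilization (%) axis): web-02 ≈ 60, worker-03 ≈ 50, web-03 ≈ 45.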